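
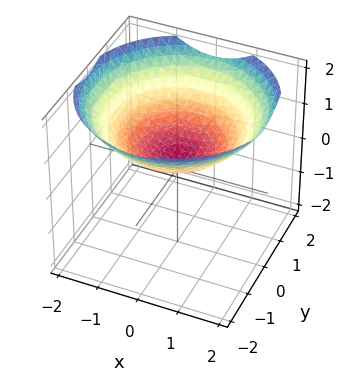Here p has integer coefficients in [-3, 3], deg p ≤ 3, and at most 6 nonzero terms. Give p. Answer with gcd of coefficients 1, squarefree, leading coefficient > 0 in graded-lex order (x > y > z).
x^2 + y^2 - 3*z + 1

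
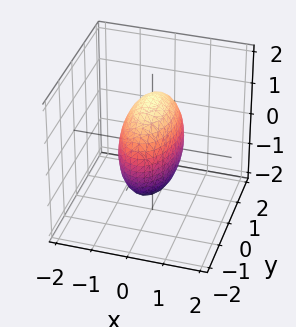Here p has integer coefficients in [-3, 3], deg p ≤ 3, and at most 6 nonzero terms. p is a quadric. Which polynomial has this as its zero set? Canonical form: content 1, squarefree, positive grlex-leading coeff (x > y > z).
3*x^2 + y^2 + z^2 - 2

First, the degree is 2 — bounded and convex; a quadric.
Next, symmetries: the y ↦ −y reflection is a symmetry, so y appears only in even powers; mirror symmetry x ↦ −x ⇒ only even powers of x; it's symmetric under z → −z, forcing even powers of z.
Finally, matching integer coefficients to the picture gives p.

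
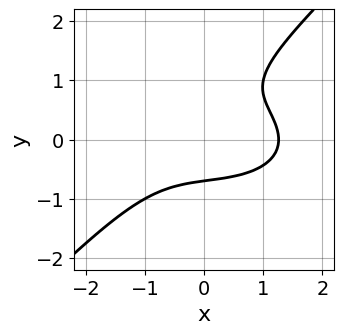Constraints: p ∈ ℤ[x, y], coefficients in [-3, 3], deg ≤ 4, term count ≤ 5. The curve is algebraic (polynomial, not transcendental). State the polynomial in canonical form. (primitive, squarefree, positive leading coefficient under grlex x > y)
1. Degree: a generic line meets the curve in up to 3 points, so deg p = 3.
2. The integer polynomial consistent with all of this is the stated p.

x^3 + 2*x*y^2 - 3*y^3 + 2*y^2 - 2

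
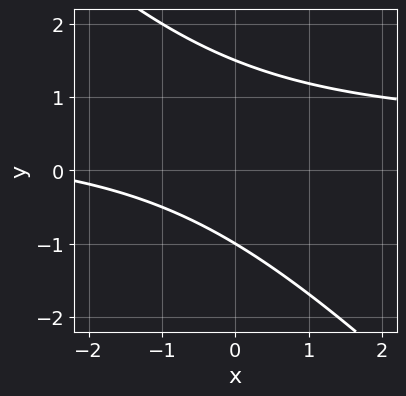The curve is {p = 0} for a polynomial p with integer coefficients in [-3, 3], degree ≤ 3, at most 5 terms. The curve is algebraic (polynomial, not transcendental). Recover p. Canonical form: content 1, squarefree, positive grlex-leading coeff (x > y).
First, the degree is 2 — a generic line meets the curve in up to 2 points.
Next, against the integer gridlines: it meets the y-axis at y = -1 (among the integer gridlines); the curve avoids every integer x-axis point in the box.
Finally, the integer polynomial consistent with all of this is the stated p.

2*x*y + 2*y^2 - x - y - 3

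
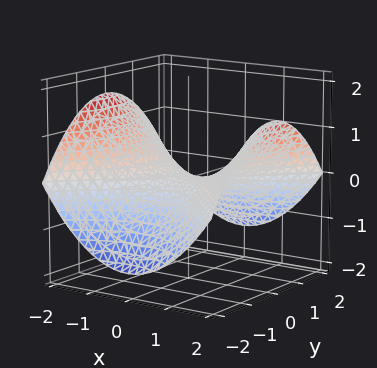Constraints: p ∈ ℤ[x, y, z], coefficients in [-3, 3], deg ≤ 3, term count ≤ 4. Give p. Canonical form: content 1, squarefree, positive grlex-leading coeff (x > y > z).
x^2 - y^2 - 3*z

First, degree: a saddle surface; a quadric, so deg p = 2.
Next, symmetries: mirror symmetry y ↦ −y ⇒ only even powers of y; the x ↦ −x reflection is a symmetry, so x appears only in even powers.
Next, from the visible intercepts: it crosses the x-axis at the gridline x = 0; one y-axis crossing is at y = 0.
Finally, fitting integer coefficients to these (and the overall shape) gives p.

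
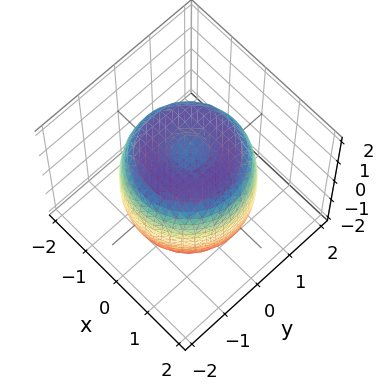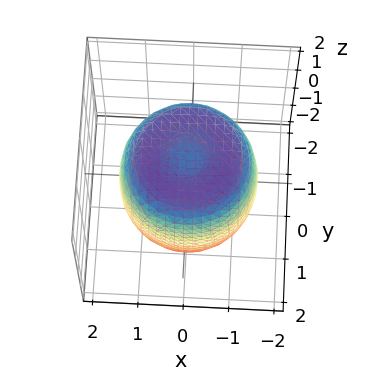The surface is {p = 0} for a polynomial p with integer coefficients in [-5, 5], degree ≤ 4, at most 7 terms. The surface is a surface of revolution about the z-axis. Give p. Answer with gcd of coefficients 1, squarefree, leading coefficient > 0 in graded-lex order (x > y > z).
2*x^4 + 4*x^2*y^2 + 2*y^4 - 3*x^2 - 3*y^2 + 2*z^2 - 3

(a) deg p = 4.
(b) By symmetry, the z-axis is an axis of rotation, so x and y enter only as x² + y².
(c) Checking where it meets the axes: a circular section at z = 1 has radius between 1 and 2.
(d) Matching integer coefficients to the picture gives p.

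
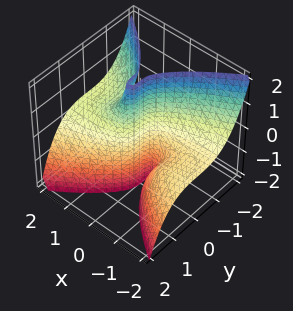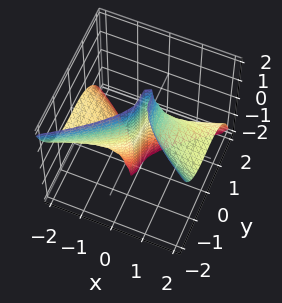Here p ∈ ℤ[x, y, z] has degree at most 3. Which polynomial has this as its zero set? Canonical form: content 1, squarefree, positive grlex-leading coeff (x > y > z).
3*x^2*z + 3*y^3 - 2*x

First, deg p = 3.
Then, from the visible intercepts: one y-axis crossing is at y = 0; one x-axis crossing is at x = 0.
Finally, putting this together gives p.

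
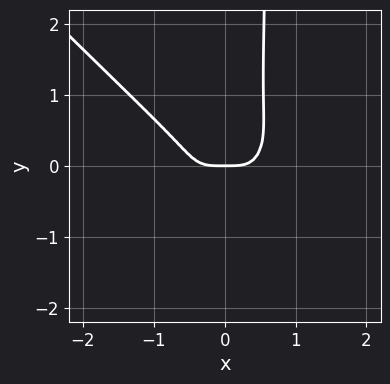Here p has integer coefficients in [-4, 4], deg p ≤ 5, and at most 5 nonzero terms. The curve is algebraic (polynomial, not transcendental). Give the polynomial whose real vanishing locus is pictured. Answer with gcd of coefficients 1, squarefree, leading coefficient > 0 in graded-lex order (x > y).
3*x^4 + 3*x*y^3 + 2*x*y^2 - 2*y^3 - y

deg p = 4.
From the visible intercepts: it crosses the y-axis at the gridline y = 0; it meets the x-axis at x = 0 (among the integer gridlines).
The integer polynomial consistent with all of this is the stated p.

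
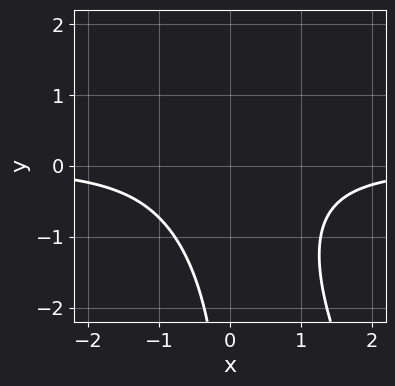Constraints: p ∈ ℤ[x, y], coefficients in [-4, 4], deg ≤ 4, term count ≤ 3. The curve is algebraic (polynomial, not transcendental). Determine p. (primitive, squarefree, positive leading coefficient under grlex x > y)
Degree: no degree-2 curve has this shape, so deg p = 3.
Checking where it meets the axes: no x-intercept at any integer in the box; it misses every integer gridline on the y-axis.
Matching integer coefficients to the picture gives p.

2*x^2*y + x*y^2 + 2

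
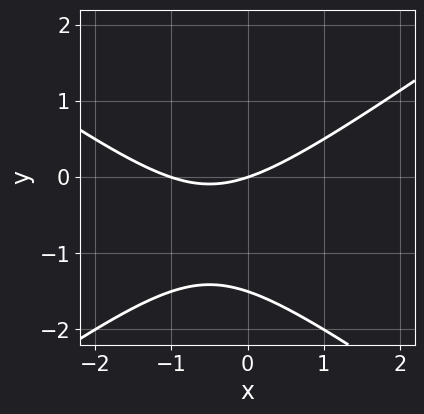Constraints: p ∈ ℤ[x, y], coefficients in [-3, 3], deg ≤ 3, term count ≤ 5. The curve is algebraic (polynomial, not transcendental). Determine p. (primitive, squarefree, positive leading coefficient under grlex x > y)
x^2 - 2*y^2 + x - 3*y

1. deg p = 2. No degree-1 curve has this shape.
2. Observable constraints: the x-axis gridline crossings are at x ∈ {-1, 0}; it crosses the y-axis at the gridline y = 0.
3. These observations pin down the coefficients.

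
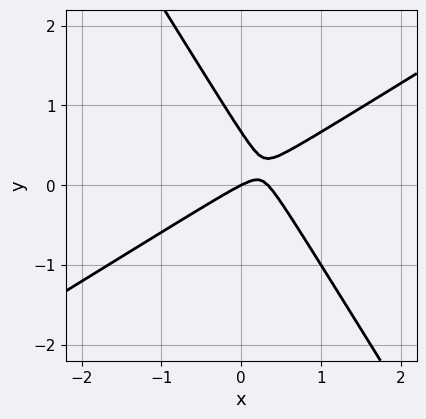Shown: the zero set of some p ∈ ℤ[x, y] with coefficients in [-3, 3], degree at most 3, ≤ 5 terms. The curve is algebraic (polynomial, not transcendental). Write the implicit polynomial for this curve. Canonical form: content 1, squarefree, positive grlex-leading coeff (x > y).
First, degree: the shape is more complex than any degree-1 curve, so deg p = 2.
Next, observable constraints: it crosses the x-axis at the gridline x = 0; one y-axis crossing is at y = 0.
Finally, these observations pin down the coefficients.

3*x^2 - 3*x*y - 3*y^2 - x + 2*y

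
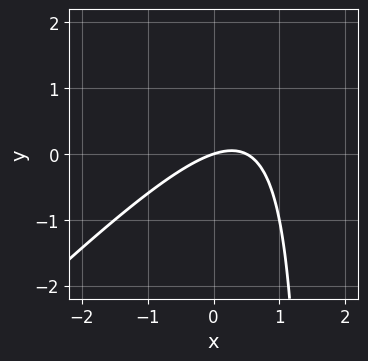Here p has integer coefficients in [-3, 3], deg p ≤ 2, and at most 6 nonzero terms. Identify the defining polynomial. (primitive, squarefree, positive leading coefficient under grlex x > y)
(a) Degree: the shape is more complex than any degree-1 curve, so deg p = 2.
(b) Observable constraints: it meets the y-axis at y = 0 (among the integer gridlines); it meets the x-axis at x = 0 (among the integer gridlines).
(c) Together with the visible shape, these determine p as stated.

2*x^2 - 2*x*y - x + 3*y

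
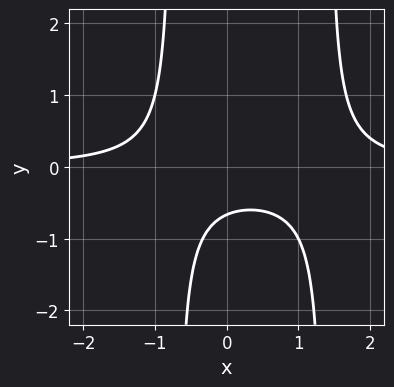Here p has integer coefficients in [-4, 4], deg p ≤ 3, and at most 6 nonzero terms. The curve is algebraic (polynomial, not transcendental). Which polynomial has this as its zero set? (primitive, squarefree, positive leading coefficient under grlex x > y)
3*x^2*y - 2*x*y - 3*y - 2

1. Degree: a generic line meets the curve in up to 3 points, so deg p = 3.
2. Checking where it meets the axes: the curve avoids every integer x-axis point in the box.
3. Fitting integer coefficients to these (and the overall shape) gives p.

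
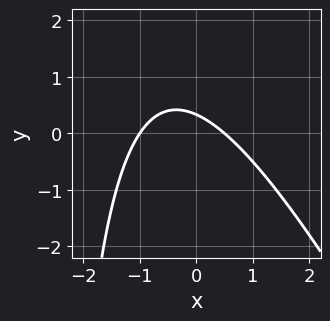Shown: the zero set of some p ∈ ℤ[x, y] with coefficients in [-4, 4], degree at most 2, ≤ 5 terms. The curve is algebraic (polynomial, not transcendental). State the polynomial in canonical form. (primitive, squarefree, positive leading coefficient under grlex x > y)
2*x^2 + x*y + x + 3*y - 1

deg p = 2. A generic line meets the curve in up to 2 points.
Checking where it meets the axes: one x-axis crossing is at x = -1.
Assembling these constraints gives the stated polynomial.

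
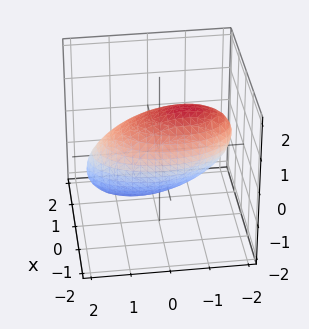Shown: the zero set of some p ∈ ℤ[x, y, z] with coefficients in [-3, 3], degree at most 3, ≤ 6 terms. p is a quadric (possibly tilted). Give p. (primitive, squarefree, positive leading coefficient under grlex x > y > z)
First, deg p = 2. The shape is more complex than any degree-1 surface.
Then, checking where it meets the axes: the x-axis gridline crossings are at x ∈ {-1, 1}.
Finally, these observations pin down the coefficients.

3*x^2 + x*z + y^2 + y*z + 2*z^2 - 3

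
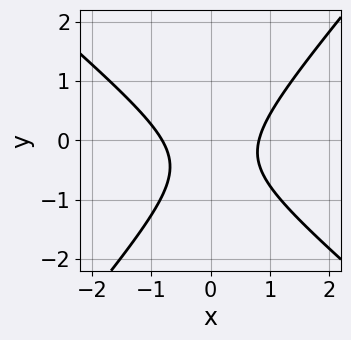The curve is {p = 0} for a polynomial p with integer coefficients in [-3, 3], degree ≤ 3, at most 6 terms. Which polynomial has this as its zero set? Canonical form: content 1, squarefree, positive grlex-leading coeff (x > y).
3*x^2 + x*y - 3*y^2 - 2*y - 2

The degree is 2 — a generic line meets the curve in up to 2 points.
Checking where it meets the axes: the curve avoids every integer y-axis point in the box.
Together with the visible shape, these determine p as stated.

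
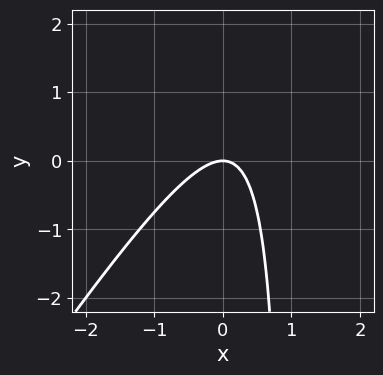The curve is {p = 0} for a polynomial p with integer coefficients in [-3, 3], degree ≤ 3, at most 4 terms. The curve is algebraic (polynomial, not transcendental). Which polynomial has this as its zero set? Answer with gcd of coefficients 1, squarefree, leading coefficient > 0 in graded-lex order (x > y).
3*x^2 - 2*x*y + 2*y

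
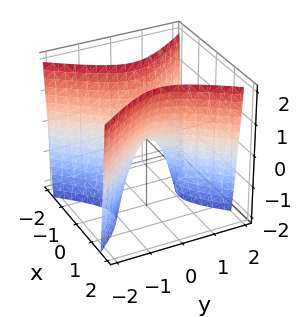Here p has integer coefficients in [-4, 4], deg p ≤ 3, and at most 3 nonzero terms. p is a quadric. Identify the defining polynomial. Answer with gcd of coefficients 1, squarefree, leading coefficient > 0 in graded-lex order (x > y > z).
3*x^2 - 2*y^2 - z

First, the degree is 2 — a saddle surface; a quadric.
Next, symmetries: it's symmetric under y → −y, forcing even powers of y; mirror symmetry x ↦ −x ⇒ only even powers of x.
Next, checking where it meets the axes: it meets the x-axis at x = 0 (among the integer gridlines); one z-axis crossing is at z = 0.
Finally, fitting integer coefficients to these (and the overall shape) gives p.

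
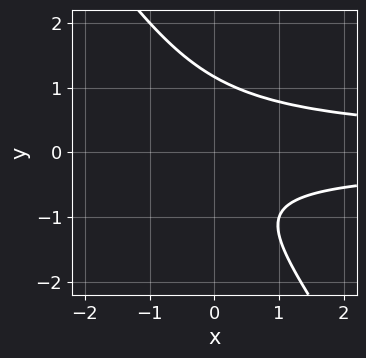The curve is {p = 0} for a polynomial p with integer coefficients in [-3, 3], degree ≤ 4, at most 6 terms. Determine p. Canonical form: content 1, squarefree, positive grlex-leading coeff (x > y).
3*x*y^2 + 2*y^3 - y - 2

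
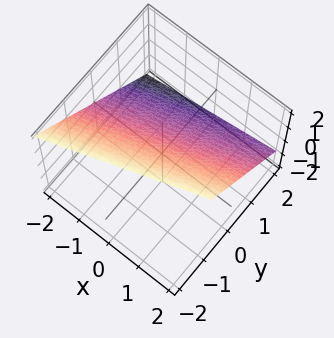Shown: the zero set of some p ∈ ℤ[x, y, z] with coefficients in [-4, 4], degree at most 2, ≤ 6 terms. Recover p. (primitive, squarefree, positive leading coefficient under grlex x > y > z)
(a) The degree is 1 — every cross-section is a straight line — this is a plane.
(b) Against the integer gridlines: one x-axis crossing is at x = -2.
(c) Solving for integer coefficients yields p as stated.

x - 3*y - 3*z + 2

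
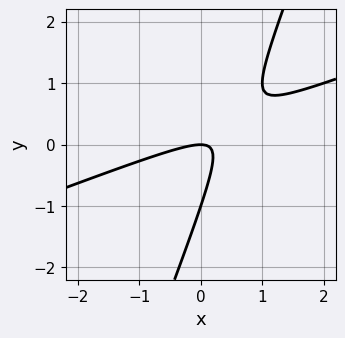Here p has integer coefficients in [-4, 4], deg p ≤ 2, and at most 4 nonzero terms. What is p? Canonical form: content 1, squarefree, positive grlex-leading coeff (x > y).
(a) deg p = 2. No degree-1 curve has this shape.
(b) Observable constraints: it meets the x-axis at x = 0 (among the integer gridlines); the y-axis gridline crossings are at y ∈ {-1, 0}.
(c) The integer polynomial consistent with all of this is the stated p.

x^2 - 3*x*y + y^2 + y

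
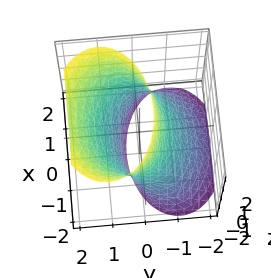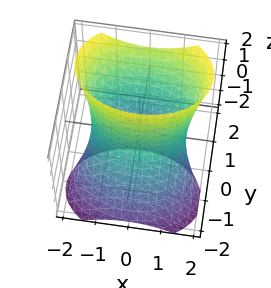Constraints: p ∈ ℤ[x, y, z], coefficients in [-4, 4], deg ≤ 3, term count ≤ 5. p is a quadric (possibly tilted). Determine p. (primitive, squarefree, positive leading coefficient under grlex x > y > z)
The degree is 2 — no degree-1 surface has this shape.
Observable constraints: the surface avoids every integer z-axis point in the box; among the integer gridlines, it crosses the y-axis at y ∈ {-1, 1}.
Fitting integer coefficients to these (and the overall shape) gives p.

x^2 + 2*y^2 - 2*y*z - 2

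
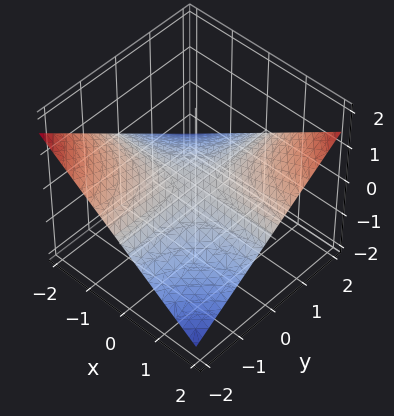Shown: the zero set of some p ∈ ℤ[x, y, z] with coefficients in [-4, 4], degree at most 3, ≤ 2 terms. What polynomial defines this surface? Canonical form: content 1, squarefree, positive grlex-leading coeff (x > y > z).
1. Degree: a saddle surface; a quadric, so deg p = 2.
2. From the visible intercepts: one z-axis crossing is at z = 0; every point of the y-axis in the box is on the surface.
3. Fitting integer coefficients to these (and the overall shape) gives p. Check: (2, 0, 0) on the x-axis lies on the surface, and p(2, 0, 0) = 0. ✓

x*y - 3*z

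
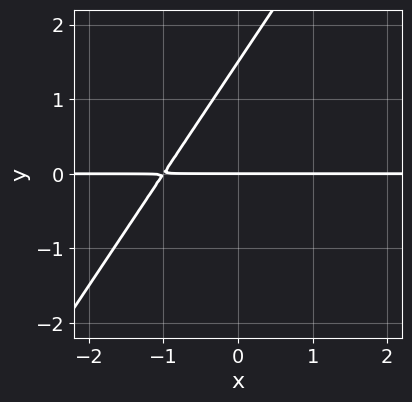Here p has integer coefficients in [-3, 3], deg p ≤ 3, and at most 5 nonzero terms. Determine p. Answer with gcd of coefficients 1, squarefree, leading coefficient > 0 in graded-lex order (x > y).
First, degree: no degree-1 curve has this shape, so deg p = 2.
Next, from the axis intercepts and sections: it crosses the y-axis at the gridline y = 0; every point of the x-axis in the box is on the curve.
Finally, matching integer coefficients to the picture gives p.

3*x*y - 2*y^2 + 3*y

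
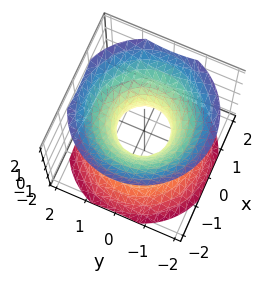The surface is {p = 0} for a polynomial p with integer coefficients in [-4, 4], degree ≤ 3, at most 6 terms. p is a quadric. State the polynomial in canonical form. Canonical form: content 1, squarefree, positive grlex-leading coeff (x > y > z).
First, deg p = 2. An hourglass — one-sheet hyperboloid; a quadric.
Next, symmetries: it's symmetric under z → −z, forcing even powers of z; every cross-section ⟂ z is a circle, so x, y appear only via x² + y².
Then, from the axis intercepts and sections: no z-intercept at any integer in the box; a circular section at z = 1 has radius between 1 and 2.
Finally, matching integer coefficients to the picture gives p.

3*x^2 + 3*y^2 - 3*z^2 - 2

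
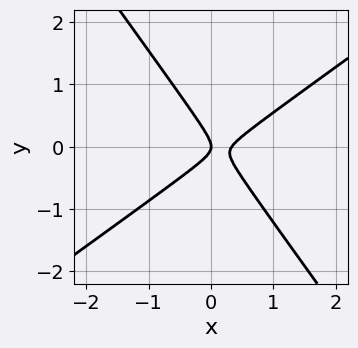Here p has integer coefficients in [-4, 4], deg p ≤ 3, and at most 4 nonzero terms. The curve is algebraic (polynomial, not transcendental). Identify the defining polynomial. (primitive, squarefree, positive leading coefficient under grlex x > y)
3*x^2 - 2*x*y - 3*y^2 - x

First, degree: no degree-1 curve has this shape, so deg p = 2.
Then, against the integer gridlines: one x-axis crossing is at x = 0; one y-axis crossing is at y = 0.
Finally, putting this together gives p.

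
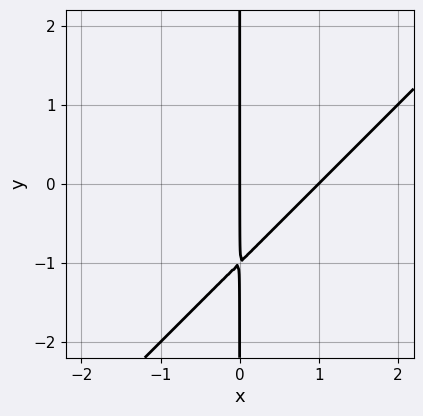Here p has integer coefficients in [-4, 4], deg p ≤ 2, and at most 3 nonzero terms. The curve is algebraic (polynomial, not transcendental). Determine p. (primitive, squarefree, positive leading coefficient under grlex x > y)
x^2 - x*y - x

First, the degree is 2 — no degree-1 curve has this shape.
Then, from the axis intercepts and sections: among the integer gridlines, it crosses the x-axis at x ∈ {0, 1}; every point of the y-axis in the box is on the curve.
Finally, the integer polynomial consistent with all of this is the stated p.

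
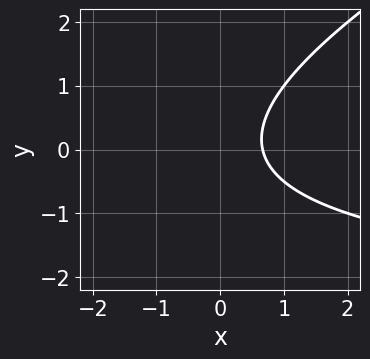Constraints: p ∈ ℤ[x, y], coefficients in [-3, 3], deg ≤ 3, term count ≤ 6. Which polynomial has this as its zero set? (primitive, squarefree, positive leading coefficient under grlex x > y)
x*y - 2*y^2 + 3*x - 2

1. deg p = 2.
2. From the visible intercepts: no y-intercept at any integer in the box.
3. Fitting integer coefficients to these (and the overall shape) gives p.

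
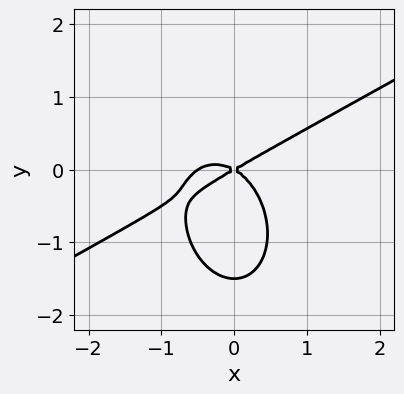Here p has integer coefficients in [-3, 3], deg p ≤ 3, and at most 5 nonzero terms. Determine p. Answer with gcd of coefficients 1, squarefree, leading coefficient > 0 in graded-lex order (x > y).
2*x^3 - 3*x^2*y - 2*y^3 + x^2 - 3*y^2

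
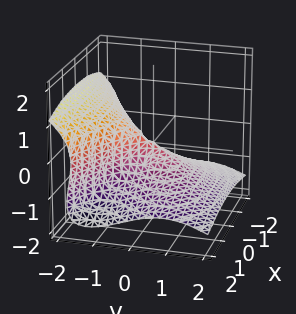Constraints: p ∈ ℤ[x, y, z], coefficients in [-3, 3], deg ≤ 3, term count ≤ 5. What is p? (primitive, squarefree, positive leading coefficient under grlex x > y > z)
2*y^3 - 3*y*z^2 + 3*z^3 + 2*x^2

1. The degree is 3 — no degree-2 surface has this shape.
2. From the visible intercepts: it meets the z-axis at z = 0 (among the integer gridlines); it meets the y-axis at y = 0 (among the integer gridlines).
3. Solving for integer coefficients yields p as stated.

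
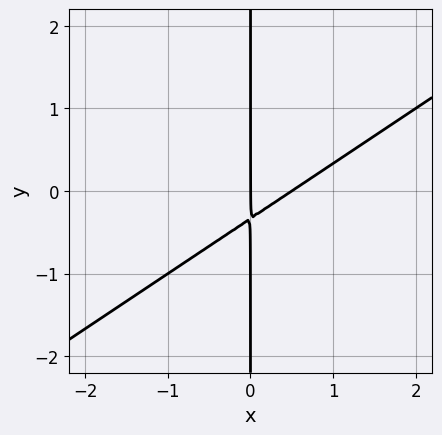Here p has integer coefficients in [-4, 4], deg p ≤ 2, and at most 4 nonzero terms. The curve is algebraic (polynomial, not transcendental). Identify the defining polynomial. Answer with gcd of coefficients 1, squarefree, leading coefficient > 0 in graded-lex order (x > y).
2*x^2 - 3*x*y - x

1. Degree: no degree-1 curve has this shape, so deg p = 2.
2. From the axis intercepts and sections: every point of the y-axis in the box is on the curve; it crosses the x-axis at the gridline x = 0.
3. These observations pin down the coefficients.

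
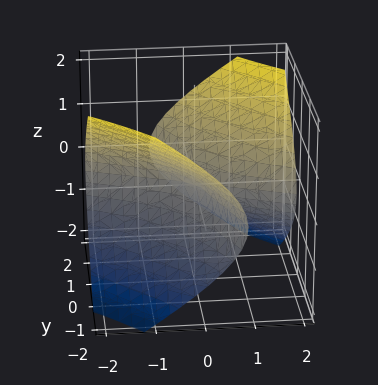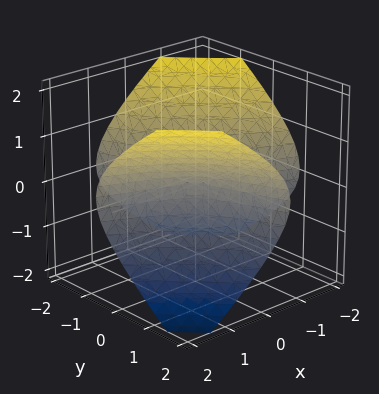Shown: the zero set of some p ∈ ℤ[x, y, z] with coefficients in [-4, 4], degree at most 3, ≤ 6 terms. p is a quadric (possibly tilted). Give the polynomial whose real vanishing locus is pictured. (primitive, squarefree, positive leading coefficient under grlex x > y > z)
x^2 + 3*x*y + y^2 - 3*z^2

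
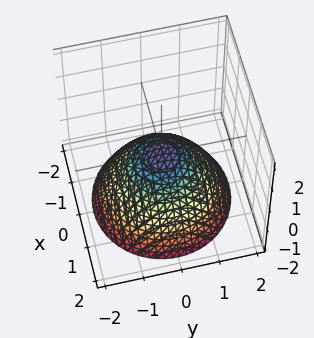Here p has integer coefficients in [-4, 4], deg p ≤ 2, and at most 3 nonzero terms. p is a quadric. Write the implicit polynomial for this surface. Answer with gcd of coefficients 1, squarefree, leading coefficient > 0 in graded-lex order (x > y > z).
1. deg p = 2.
2. By symmetry, every cross-section ⟂ z is a circle, so x, y appear only via x² + y².
3. Against the integer gridlines: one x-axis crossing is at x = 0; a circular section at z = -1 has radius between 1 and 2; it crosses the y-axis at the gridline y = 0; it meets the z-axis at z = 0 (among the integer gridlines).
4. These observations pin down the coefficients.

2*x^2 + 2*y^2 + 3*z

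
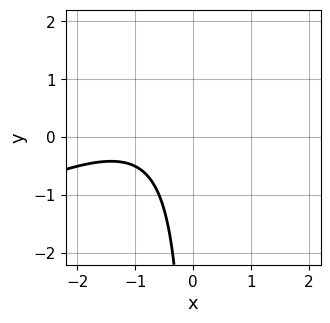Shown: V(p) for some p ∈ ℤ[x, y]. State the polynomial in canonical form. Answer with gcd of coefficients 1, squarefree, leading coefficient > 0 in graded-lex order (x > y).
First, deg p = 2. The shape is more complex than any degree-1 curve.
Then, from the visible intercepts: no y-intercept at any integer in the box; it misses every integer gridline on the x-axis.
Finally, putting this together gives p.

x^2 - 2*x*y + 2*x + 2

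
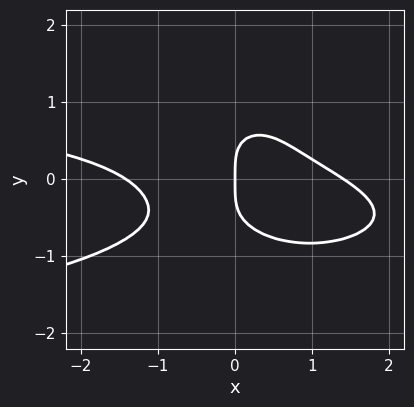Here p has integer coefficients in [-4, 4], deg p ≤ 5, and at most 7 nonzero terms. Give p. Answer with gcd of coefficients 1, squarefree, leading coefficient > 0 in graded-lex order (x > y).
First, degree: a generic line meets the curve in up to 4 points, so deg p = 4.
Then, against the integer gridlines: it meets the y-axis at y = 0 (among the integer gridlines); it crosses the x-axis at the gridline x = 0.
Finally, assembling these constraints gives the stated polynomial.

3*x^2*y^2 + 3*y^4 + x^3 + 3*x^2*y - 2*x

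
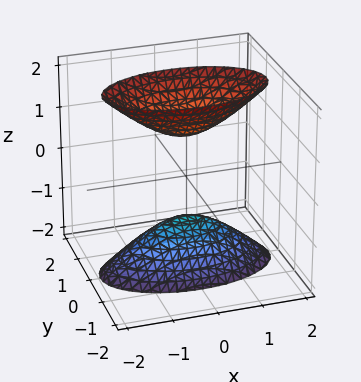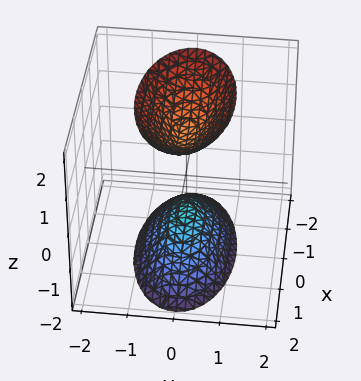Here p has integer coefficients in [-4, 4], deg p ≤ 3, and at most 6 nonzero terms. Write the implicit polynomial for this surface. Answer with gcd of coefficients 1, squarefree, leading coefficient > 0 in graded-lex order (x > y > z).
x^2 + 3*y^2 - z^2 + 1

I count 2 distinct pieces. They look like related sheets of one shape, so recover p as a whole.
The degree is 2 — two separate bowl-shaped sheets opening away from each other; a quadric.
Symmetries: the z ↦ −z reflection is a symmetry, so z appears only in even powers; it's symmetric under x → −x, forcing even powers of x; it's symmetric under y → −y, forcing even powers of y.
From the visible intercepts: it misses every integer gridline on the x-axis; the z-axis gridline crossings are at z ∈ {-1, 1}; the surface avoids every integer y-axis point in the box.
Together with the visible shape, these determine p as stated.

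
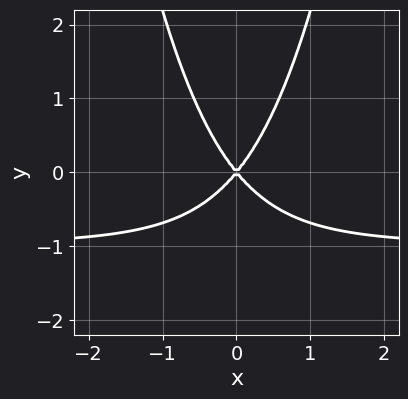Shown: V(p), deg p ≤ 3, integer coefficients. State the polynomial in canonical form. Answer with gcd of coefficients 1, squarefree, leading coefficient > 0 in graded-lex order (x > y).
First, the degree is 3 — the shape is more complex than any degree-2 curve.
Next, symmetries: mirror symmetry x ↦ −x ⇒ only even powers of x.
Then, reading off the gridlines: it meets the y-axis at y = 0 (among the integer gridlines); it crosses the x-axis at the gridline x = 0.
Finally, the integer polynomial consistent with all of this is the stated p.

3*x^2*y + 3*x^2 - 2*y^2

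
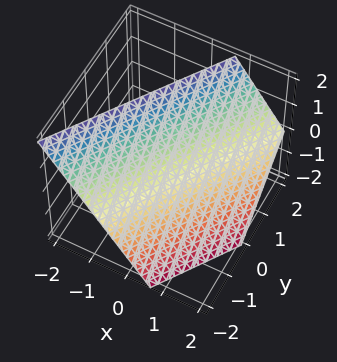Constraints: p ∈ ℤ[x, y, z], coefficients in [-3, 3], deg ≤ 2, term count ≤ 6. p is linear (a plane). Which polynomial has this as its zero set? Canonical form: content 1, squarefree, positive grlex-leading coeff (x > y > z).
3*x - 2*y + 2*z - 2

(a) Degree: the surface is flat (a plane), so deg p = 1.
(b) Reading off the gridlines: it crosses the z-axis at the gridline z = 1; it crosses the y-axis at the gridline y = -1.
(c) The integer polynomial consistent with all of this is the stated p.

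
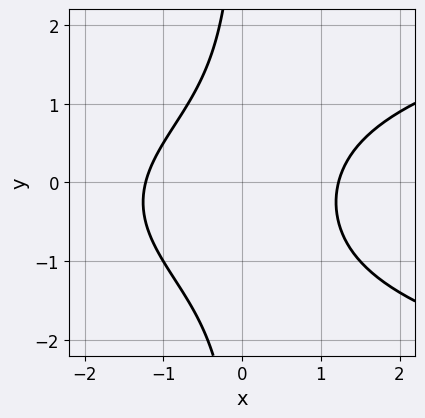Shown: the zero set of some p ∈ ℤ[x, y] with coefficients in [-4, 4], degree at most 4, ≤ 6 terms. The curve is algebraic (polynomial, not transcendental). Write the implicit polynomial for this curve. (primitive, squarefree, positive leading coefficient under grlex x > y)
Degree: a generic line meets the curve in up to 3 points, so deg p = 3.
Against the integer gridlines: the curve avoids every integer y-axis point in the box.
The integer polynomial consistent with all of this is the stated p.

2*x*y^2 - 2*x^2 + x*y + 3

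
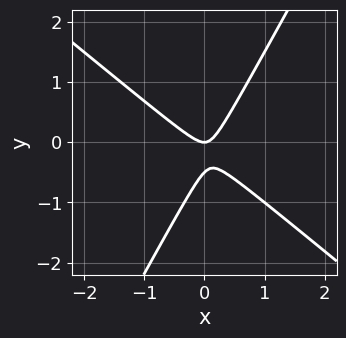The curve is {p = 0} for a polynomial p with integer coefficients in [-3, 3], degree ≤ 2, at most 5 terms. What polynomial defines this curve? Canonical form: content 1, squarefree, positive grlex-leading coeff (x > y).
deg p = 2. The shape is more complex than any degree-1 curve.
Reading off the gridlines: it crosses the y-axis at the gridline y = 0; one x-axis crossing is at x = 0.
The integer polynomial consistent with all of this is the stated p.

3*x^2 + 2*x*y - 2*y^2 - y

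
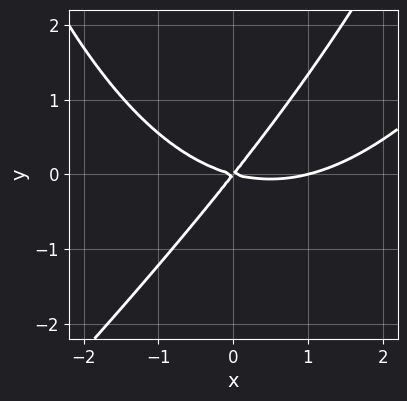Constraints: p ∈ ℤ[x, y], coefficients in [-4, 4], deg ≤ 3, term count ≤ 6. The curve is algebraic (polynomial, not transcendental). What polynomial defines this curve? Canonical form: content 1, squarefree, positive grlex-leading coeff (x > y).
(a) Degree: a generic line meets the curve in up to 3 points, so deg p = 3.
(b) From the axis intercepts and sections: the x-axis gridline crossings are at x ∈ {0, 1}; it meets the y-axis at y = 0 (among the integer gridlines).
(c) Matching integer coefficients to the picture gives p.

x^3 - x^2*y - x^2 - 3*x*y + 3*y^2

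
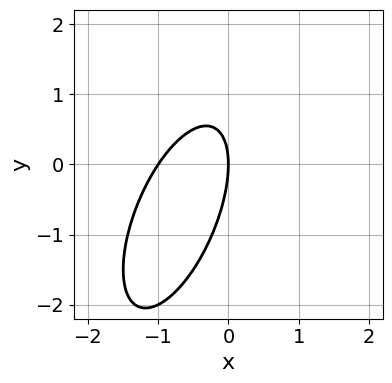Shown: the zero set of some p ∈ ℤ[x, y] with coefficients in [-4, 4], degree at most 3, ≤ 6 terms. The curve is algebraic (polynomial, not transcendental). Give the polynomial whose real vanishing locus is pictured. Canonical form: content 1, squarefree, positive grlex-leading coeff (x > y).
3*x^2 - 2*x*y + y^2 + 3*x

First, deg p = 2. A generic line meets the curve in up to 2 points.
Then, reading off the gridlines: among the integer gridlines, it crosses the x-axis at x ∈ {-1, 0}; one y-axis crossing is at y = 0.
Finally, putting this together gives p.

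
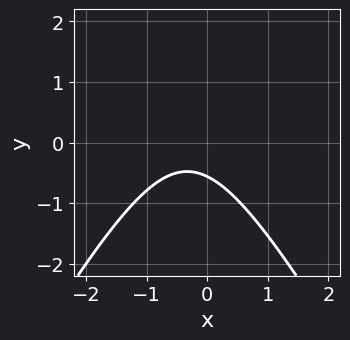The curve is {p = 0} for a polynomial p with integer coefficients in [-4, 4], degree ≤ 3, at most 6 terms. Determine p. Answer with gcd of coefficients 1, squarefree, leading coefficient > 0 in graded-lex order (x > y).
3*x^2 - y^2 + 2*x + 3*y + 2

1. The degree is 2 — the shape is more complex than any degree-1 curve.
2. Against the integer gridlines: the curve avoids every integer x-axis point in the box.
3. Fitting integer coefficients to these (and the overall shape) gives p.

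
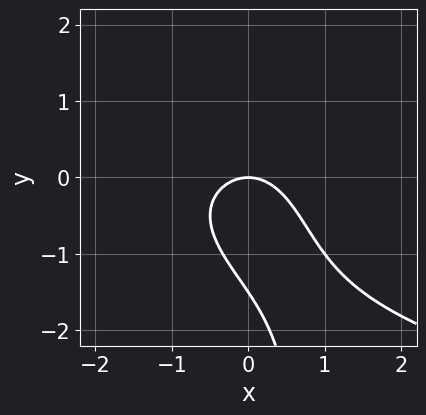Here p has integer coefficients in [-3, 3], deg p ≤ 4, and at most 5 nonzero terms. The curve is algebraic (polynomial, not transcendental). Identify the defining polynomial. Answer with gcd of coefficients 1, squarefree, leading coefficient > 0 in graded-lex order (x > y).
2*x*y^2 - 3*x^2 - 2*y^2 - 3*y

The degree is 3 — a generic line meets the curve in up to 3 points.
From the visible intercepts: one y-axis crossing is at y = 0; it crosses the x-axis at the gridline x = 0.
These observations pin down the coefficients.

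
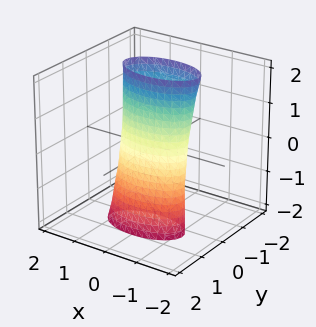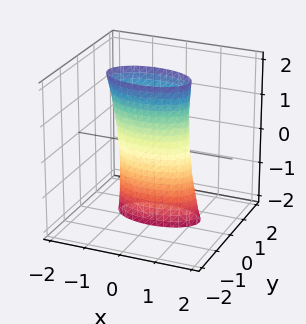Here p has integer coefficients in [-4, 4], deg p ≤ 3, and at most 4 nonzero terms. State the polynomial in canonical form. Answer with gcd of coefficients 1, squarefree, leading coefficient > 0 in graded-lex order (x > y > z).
First, degree: no degree-1 surface has this shape, so deg p = 2.
Then, checking where it meets the axes: no z-intercept at any integer in the box; the x-axis gridline crossings are at x ∈ {-1, 1}.
Finally, fitting integer coefficients to these (and the overall shape) gives p.

x^2 + 3*y^2 + y*z - 1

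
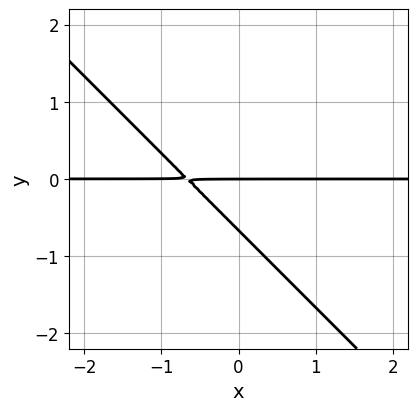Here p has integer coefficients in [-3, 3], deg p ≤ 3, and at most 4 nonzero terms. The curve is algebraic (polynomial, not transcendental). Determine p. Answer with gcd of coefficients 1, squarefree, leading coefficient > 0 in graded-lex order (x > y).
3*x*y + 3*y^2 + 2*y

(a) deg p = 2. The shape is more complex than any degree-1 curve.
(b) Against the integer gridlines: the visible x-axis segment lies entirely on the curve; one y-axis crossing is at y = 0.
(c) The integer polynomial consistent with all of this is the stated p.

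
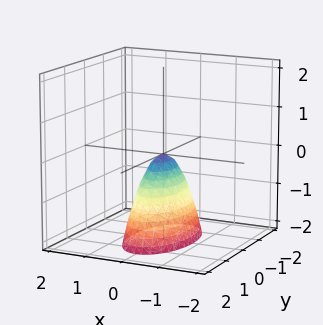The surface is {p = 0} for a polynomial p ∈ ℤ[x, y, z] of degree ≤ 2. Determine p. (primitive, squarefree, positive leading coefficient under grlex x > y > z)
First, the degree is 2 — a single bowl opening along one axis; a quadric.
Next, symmetries: mirror symmetry x ↦ −x ⇒ only even powers of x; it's symmetric under y → −y, forcing even powers of y.
Then, from the visible intercepts: it meets the y-axis at y = 0 (among the integer gridlines); one x-axis crossing is at x = 0.
Finally, putting this together gives p.

3*x^2 + y^2 + z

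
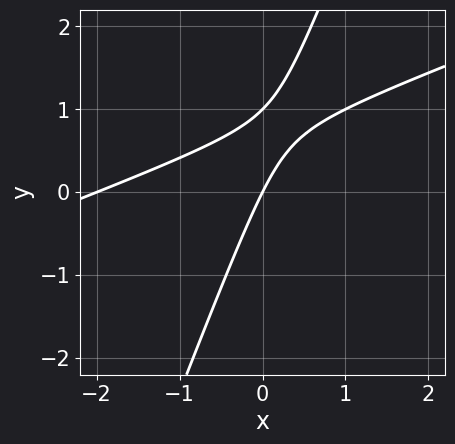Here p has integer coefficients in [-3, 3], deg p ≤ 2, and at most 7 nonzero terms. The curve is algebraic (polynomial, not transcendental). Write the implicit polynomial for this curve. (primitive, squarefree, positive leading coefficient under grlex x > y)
1. The degree is 2 — a generic line meets the curve in up to 2 points.
2. Against the integer gridlines: the x-axis gridline crossings are at x ∈ {-2, 0}; the y-axis gridline crossings are at y ∈ {0, 1}.
3. Putting this together gives p.

x^2 - 3*x*y + y^2 + 2*x - y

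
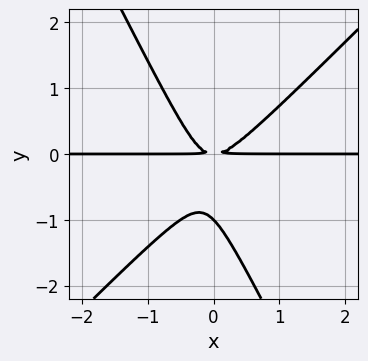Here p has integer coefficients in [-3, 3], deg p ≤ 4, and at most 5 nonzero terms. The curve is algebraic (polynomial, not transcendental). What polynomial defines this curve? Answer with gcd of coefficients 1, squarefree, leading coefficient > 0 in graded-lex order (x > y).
Degree: a generic line meets the curve in up to 3 points, so deg p = 3.
Checking where it meets the axes: one y-axis crossing is at y = -1; every point of the x-axis in the box is on the curve.
These observations pin down the coefficients.

2*x^2*y - x*y^2 - y^3 - y^2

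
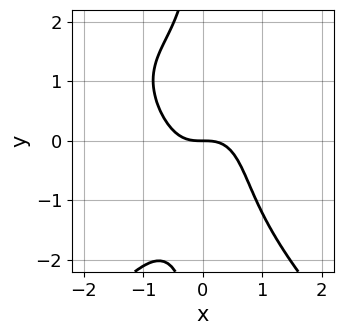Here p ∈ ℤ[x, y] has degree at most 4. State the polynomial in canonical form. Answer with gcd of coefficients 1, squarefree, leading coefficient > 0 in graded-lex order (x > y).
First, degree: a generic line meets the curve in up to 4 points, so deg p = 4.
Then, against the integer gridlines: it meets the x-axis at x = 0 (among the integer gridlines); it meets the y-axis at y = 0 (among the integer gridlines).
Finally, putting this together gives p.

x^3*y - x*y^3 - 3*x^3 - 2*y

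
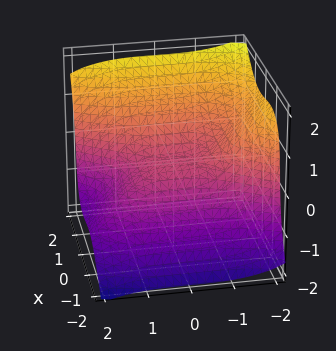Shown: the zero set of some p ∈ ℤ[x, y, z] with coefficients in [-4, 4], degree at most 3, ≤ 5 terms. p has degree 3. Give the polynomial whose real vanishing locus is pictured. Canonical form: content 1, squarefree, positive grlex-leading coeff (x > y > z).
3*x^3 - x*z^2 - y^3 - 2*z^3 - 3*z

The degree is 3 — no degree-2 surface has this shape.
From the visible intercepts: one y-axis crossing is at y = 0; one z-axis crossing is at z = 0.
Putting this together gives p.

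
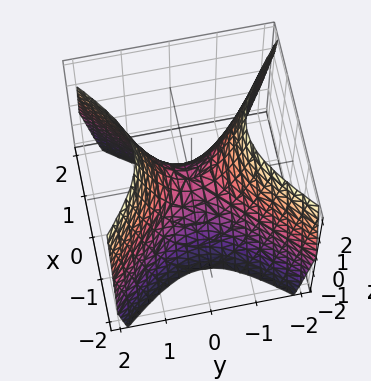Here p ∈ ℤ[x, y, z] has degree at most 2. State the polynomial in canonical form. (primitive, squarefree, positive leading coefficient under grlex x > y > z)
3*x^2 - 3*y^2 + 2*z

(a) The degree is 2 — a saddle surface; a quadric.
(b) Symmetries: the y ↦ −y reflection is a symmetry, so y appears only in even powers; the x ↦ −x reflection is a symmetry, so x appears only in even powers.
(c) Reading off the gridlines: it crosses the x-axis at the gridline x = 0; it meets the y-axis at y = 0 (among the integer gridlines).
(d) Assembling these constraints gives the stated polynomial.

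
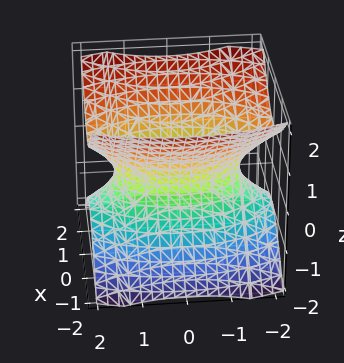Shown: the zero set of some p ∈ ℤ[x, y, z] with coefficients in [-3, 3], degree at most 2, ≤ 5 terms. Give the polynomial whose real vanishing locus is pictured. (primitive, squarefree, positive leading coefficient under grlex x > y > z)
3*x^2 + y^2 - 3*z^2 - 2

First, degree: one connected sheet with a waist; a quadric, so deg p = 2.
Next, symmetries: mirror symmetry y ↦ −y ⇒ only even powers of y; mirror symmetry z ↦ −z ⇒ only even powers of z; the x ↦ −x reflection is a symmetry, so x appears only in even powers.
Next, from the visible intercepts: no z-intercept at any integer in the box.
Finally, matching integer coefficients to the picture gives p.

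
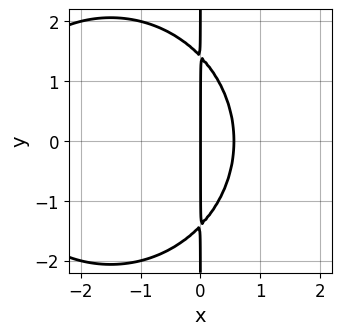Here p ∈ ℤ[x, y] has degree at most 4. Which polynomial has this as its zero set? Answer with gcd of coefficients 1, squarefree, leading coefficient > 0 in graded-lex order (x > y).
Degree: a generic line meets the curve in up to 3 points, so deg p = 3.
Symmetries: it's symmetric under y → −y, forcing even powers of y.
Against the integer gridlines: it crosses the x-axis at the gridline x = 0; every point of the y-axis in the box is on the curve.
Assembling these constraints gives the stated polynomial.

x^3 + x*y^2 + 3*x^2 - 2*x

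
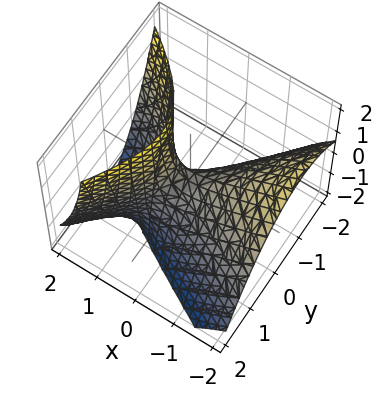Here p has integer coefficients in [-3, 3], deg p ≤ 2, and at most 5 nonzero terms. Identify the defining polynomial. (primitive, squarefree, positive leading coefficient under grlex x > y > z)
2*x^2 + 2*x*y + 3*x*z - 3*y^2 - 2*z

Degree: a generic line meets the surface in up to 2 points, so deg p = 2.
From the axis intercepts and sections: it crosses the z-axis at the gridline z = 0; one y-axis crossing is at y = 0.
Matching integer coefficients to the picture gives p.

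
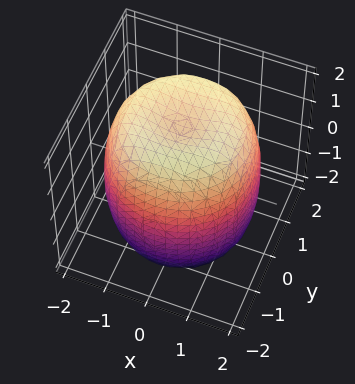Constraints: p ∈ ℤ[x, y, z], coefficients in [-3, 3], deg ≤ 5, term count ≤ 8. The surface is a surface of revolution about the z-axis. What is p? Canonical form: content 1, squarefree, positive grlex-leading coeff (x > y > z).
First, the degree is 4 — a generic line meets the surface in up to 4 points.
Next, symmetry: every cross-section ⟂ z is a circle, so x, y appear only via x² + y².
Then, from the visible intercepts: a circular section at z = 1 has radius between 1 and 2.
Finally, matching integer coefficients to the picture gives p.

x^4 + 2*x^2*y^2 + y^4 - 2*x^2 - 2*y^2 + z^2 - 3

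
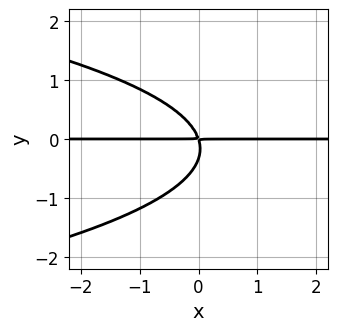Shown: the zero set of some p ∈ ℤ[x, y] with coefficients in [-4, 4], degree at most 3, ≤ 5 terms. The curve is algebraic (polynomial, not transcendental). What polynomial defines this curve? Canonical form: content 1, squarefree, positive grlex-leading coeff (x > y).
The degree is 3 — no degree-2 curve has this shape.
Checking where it meets the axes: every point of the x-axis in the box is on the curve.
These observations pin down the coefficients.

3*y^3 + 3*x*y + y^2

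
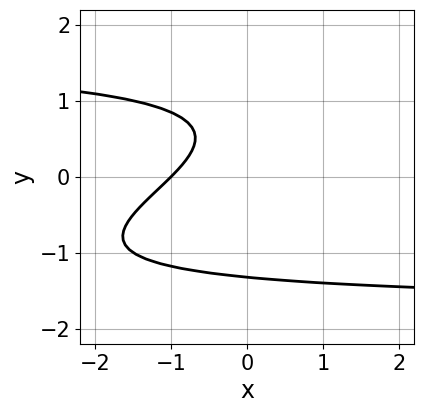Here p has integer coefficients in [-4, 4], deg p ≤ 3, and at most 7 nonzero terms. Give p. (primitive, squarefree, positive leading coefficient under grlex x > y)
x*y^2 - 3*y^3 - 3*x + 3*y - 3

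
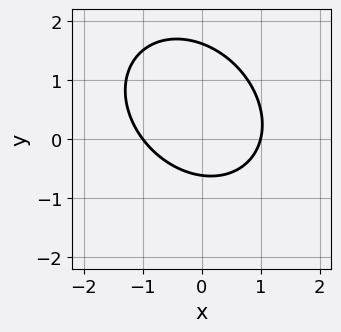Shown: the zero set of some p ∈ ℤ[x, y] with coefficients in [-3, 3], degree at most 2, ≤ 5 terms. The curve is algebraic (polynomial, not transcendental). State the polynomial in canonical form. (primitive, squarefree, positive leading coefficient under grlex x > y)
2*x^2 + x*y + 2*y^2 - 2*y - 2

(a) The degree is 2 — no degree-1 curve has this shape.
(b) Against the integer gridlines: the x-axis gridline crossings are at x ∈ {-1, 1}.
(c) Fitting integer coefficients to these (and the overall shape) gives p.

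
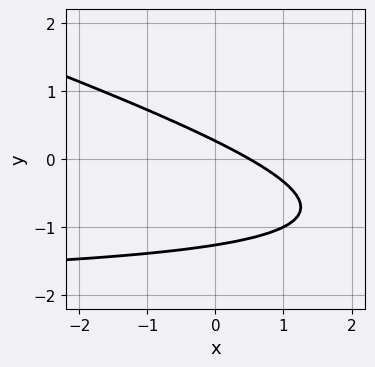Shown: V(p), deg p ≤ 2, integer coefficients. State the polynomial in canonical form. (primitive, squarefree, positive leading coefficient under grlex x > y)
x*y + 3*y^2 + 2*x + 3*y - 1

1. The degree is 2 — a generic line meets the curve in up to 2 points.
2. Putting this together gives p.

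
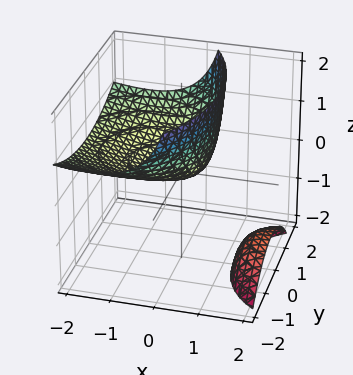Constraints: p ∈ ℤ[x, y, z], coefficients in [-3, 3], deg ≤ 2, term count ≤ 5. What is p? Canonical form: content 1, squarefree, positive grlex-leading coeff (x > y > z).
First, there are 2 components. Treating them together as one polynomial.
Then, the degree is 2 — the shape is more complex than any degree-1 surface.
Next, from the axis intercepts and sections: one z-axis crossing is at z = 0; it meets the y-axis at y = 0 (among the integer gridlines).
Finally, fitting integer coefficients to these (and the overall shape) gives p.

x^2 + 3*x*z + y^2 - 3*z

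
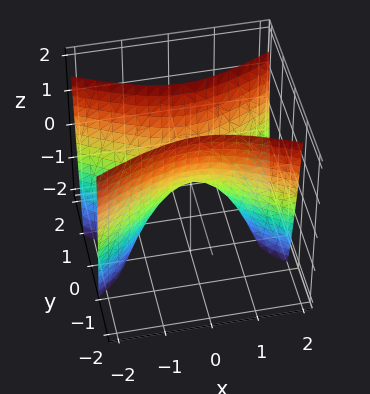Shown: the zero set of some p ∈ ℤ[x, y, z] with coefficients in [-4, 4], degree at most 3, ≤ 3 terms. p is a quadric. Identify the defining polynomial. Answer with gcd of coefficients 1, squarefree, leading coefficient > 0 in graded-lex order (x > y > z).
(a) Degree: a hyperbolic paraboloid; a quadric, so deg p = 2.
(b) Symmetries: mirror symmetry x ↦ −x ⇒ only even powers of x; the y ↦ −y reflection is a symmetry, so y appears only in even powers.
(c) Observable constraints: one x-axis crossing is at x = 0; it crosses the z-axis at the gridline z = 0; one y-axis crossing is at y = 0.
(d) These observations pin down the coefficients.

x^2 - 3*y^2 + z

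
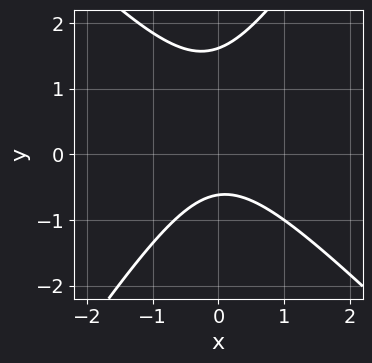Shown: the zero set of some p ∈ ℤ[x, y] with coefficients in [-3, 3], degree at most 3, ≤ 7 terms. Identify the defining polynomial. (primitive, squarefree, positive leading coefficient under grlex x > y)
3*x^2 + x*y - 2*y^2 + 2*y + 2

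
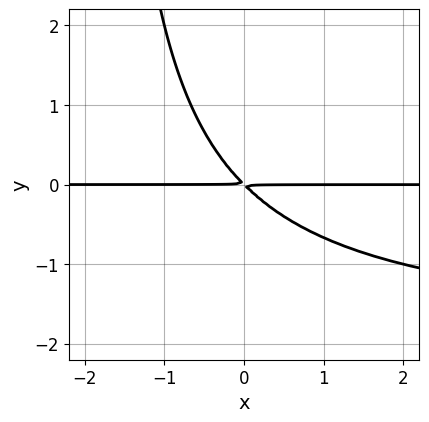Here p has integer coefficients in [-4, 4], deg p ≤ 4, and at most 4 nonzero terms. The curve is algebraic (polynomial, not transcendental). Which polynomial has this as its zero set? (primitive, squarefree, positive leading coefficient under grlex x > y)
x*y^2 + 2*x*y + 2*y^2

1. The degree is 3 — the shape is more complex than any degree-2 curve.
2. Against the integer gridlines: the visible x-axis segment lies entirely on the curve.
3. The integer polynomial consistent with all of this is the stated p.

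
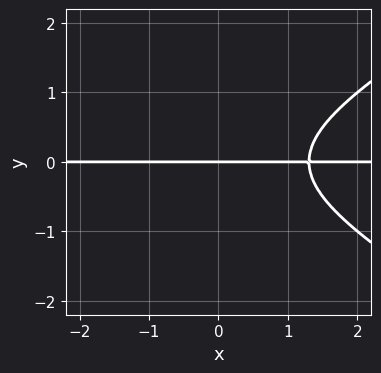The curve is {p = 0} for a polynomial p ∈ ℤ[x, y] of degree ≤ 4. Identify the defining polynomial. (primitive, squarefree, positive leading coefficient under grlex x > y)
(a) The degree is 3 — no degree-2 curve has this shape.
(b) Checking where it meets the axes: it crosses the y-axis at the gridline y = 0; the visible x-axis segment lies entirely on the curve.
(c) Assembling these constraints gives the stated polynomial.

x^2*y - 3*y^3 + x*y - 3*y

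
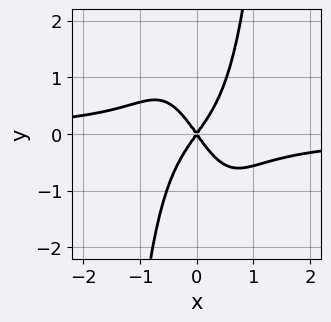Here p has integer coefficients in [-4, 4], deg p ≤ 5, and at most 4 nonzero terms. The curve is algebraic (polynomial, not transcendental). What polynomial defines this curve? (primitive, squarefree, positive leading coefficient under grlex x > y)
The degree is 4 — the shape is more complex than any degree-3 curve.
Reading off the gridlines: one x-axis crossing is at x = 0; one y-axis crossing is at y = 0.
Fitting integer coefficients to these (and the overall shape) gives p.

3*x^3*y + 2*x^2 - y^2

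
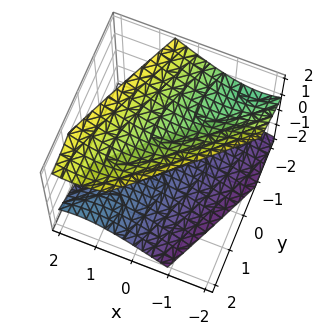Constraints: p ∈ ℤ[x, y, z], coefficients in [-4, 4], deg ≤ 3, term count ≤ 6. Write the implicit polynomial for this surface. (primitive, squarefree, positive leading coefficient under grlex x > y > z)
1. There are 2 components.
2. deg p = 2.
3. Observable constraints: no x-intercept at any integer in the box; the surface avoids every integer y-axis point in the box.
4. Fitting integer coefficients to these (and the overall shape) gives p.

2*x^2 - 3*x*y + y^2 + y*z - 2*z^2 + 3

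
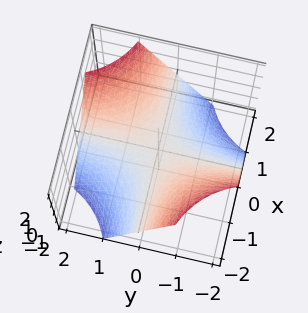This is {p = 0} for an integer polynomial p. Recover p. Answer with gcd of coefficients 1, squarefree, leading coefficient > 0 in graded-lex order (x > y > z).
x*y - z

1. The degree is 2 — a hyperbolic paraboloid; a quadric.
2. Reading off the gridlines: every point of the y-axis in the box is on the surface; one z-axis crossing is at z = 0; every point of the x-axis in the box is on the surface.
3. Matching integer coefficients to the picture gives p.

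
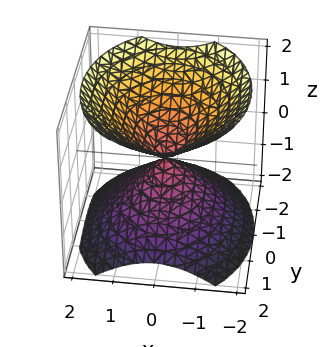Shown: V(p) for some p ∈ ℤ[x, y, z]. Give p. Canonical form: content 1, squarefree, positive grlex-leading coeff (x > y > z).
(a) There are 2 components. Treating them together as one polynomial.
(b) The degree is 2 — a double cone through the origin; a quadric.
(c) Symmetries: it's symmetric under x → −x, forcing even powers of x; it's symmetric under y → −y, forcing even powers of y; mirror symmetry z ↦ −z ⇒ only even powers of z.
(d) Against the integer gridlines: one x-axis crossing is at x = 0; it meets the z-axis at z = 0 (among the integer gridlines).
(e) Assembling these constraints gives the stated polynomial.

3*x^2 + 2*y^2 - 3*z^2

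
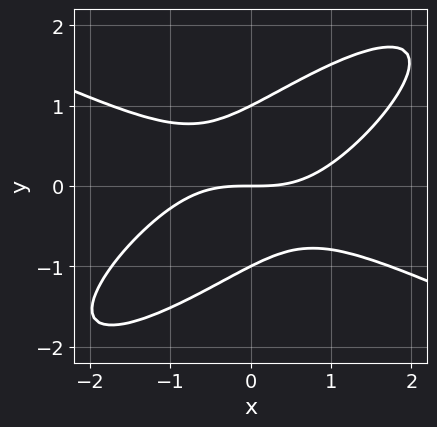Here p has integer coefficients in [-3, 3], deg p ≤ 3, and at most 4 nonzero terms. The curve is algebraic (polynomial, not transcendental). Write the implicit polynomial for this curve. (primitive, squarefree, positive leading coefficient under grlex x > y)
x^3 - 3*x*y^2 + 3*y^3 - 3*y

(a) deg p = 3.
(b) Against the integer gridlines: among the integer gridlines, it crosses the y-axis at y ∈ {-1, 0, 1}; it crosses the x-axis at the gridline x = 0.
(c) The integer polynomial consistent with all of this is the stated p.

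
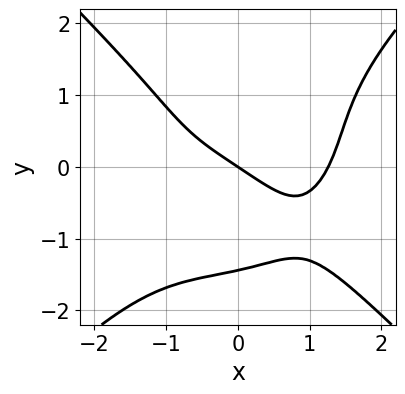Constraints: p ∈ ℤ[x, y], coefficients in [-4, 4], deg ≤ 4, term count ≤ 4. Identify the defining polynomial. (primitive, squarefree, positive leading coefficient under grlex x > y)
First, the degree is 4 — the shape is more complex than any degree-3 curve.
Then, against the integer gridlines: one y-axis crossing is at y = 0; it meets the x-axis at x = 0 (among the integer gridlines).
Finally, assembling these constraints gives the stated polynomial.

x^4 - y^4 - 2*x - 3*y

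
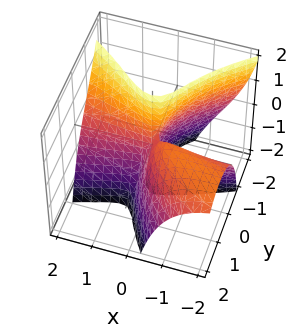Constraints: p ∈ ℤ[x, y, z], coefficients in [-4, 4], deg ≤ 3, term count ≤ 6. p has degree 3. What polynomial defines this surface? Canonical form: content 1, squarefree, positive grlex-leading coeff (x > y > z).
x^2*z - x*y*z + y^3 + 3*x*y + y*z

First, degree: no degree-2 surface has this shape, so deg p = 3.
Next, from the visible intercepts: every point of the z-axis in the box is on the surface; it crosses the y-axis at the gridline y = 0; every point of the x-axis in the box is on the surface.
Finally, the integer polynomial consistent with all of this is the stated p.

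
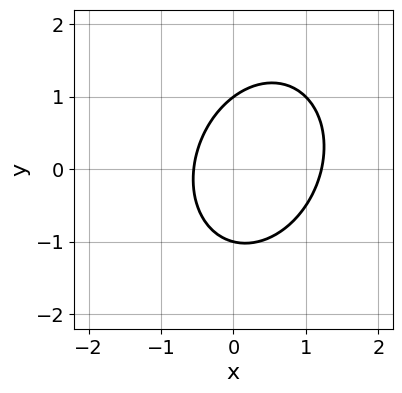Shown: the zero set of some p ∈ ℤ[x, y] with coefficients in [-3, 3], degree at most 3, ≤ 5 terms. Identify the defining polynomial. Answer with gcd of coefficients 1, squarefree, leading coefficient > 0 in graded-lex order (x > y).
1. deg p = 2. A generic line meets the curve in up to 2 points.
2. Reading off the gridlines: among the integer gridlines, it crosses the y-axis at y ∈ {-1, 1}.
3. Together with the visible shape, these determine p as stated.

3*x^2 - x*y + 2*y^2 - 2*x - 2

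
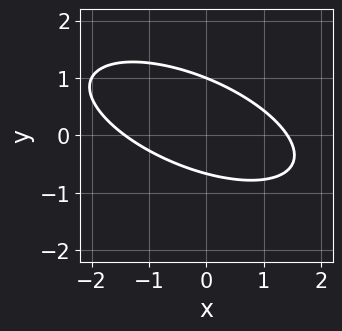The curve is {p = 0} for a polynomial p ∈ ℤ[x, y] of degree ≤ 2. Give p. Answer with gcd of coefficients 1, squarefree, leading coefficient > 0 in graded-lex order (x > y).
First, the degree is 2 — a generic line meets the curve in up to 2 points.
Next, from the axis intercepts and sections: it crosses the y-axis at the gridline y = 1.
Finally, putting this together gives p.

x^2 + 2*x*y + 3*y^2 - y - 2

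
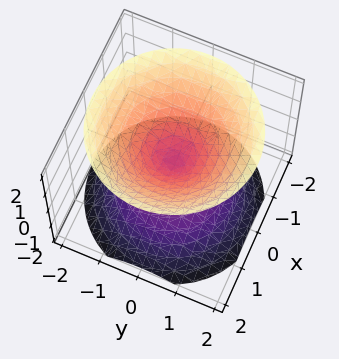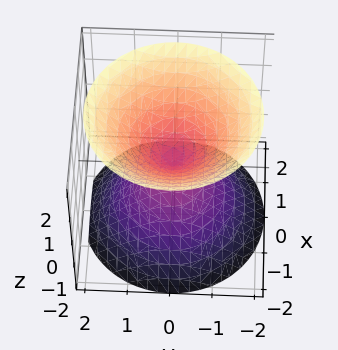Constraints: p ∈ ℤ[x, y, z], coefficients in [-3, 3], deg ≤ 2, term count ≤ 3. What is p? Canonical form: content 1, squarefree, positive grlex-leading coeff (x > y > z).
(a) I count 2 distinct pieces.
(b) Degree: two nappes meeting at a single point; a quadric, so deg p = 2.
(c) Symmetries: it's symmetric under z → −z, forcing even powers of z; rotational symmetry about the z-axis ⇒ p depends on x, y only through x² + y².
(d) From the axis intercepts and sections: a circular section at z = 1 has radius exactly 1; one x-axis crossing is at x = 0; it meets the z-axis at z = 0 (among the integer gridlines); it meets the y-axis at y = 0 (among the integer gridlines).
(e) Assembling these constraints gives the stated polynomial.

x^2 + y^2 - z^2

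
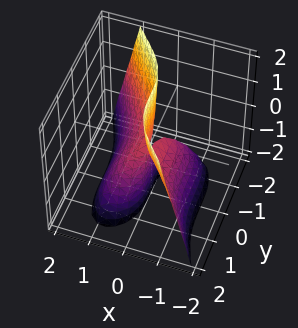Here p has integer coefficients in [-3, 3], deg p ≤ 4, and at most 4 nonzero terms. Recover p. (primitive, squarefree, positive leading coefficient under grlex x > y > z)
deg p = 3.
Checking where it meets the axes: it meets the x-axis at x = 0 (among the integer gridlines); it crosses the y-axis at the gridline y = 0; every point of the z-axis in the box is on the surface.
Putting this together gives p.

3*x^3 + y^3 + 3*x*z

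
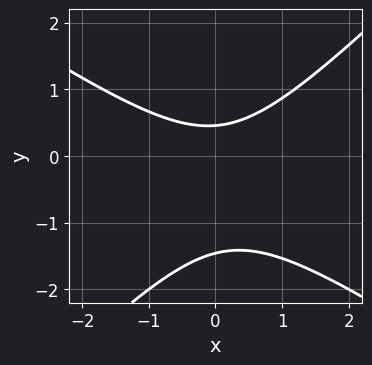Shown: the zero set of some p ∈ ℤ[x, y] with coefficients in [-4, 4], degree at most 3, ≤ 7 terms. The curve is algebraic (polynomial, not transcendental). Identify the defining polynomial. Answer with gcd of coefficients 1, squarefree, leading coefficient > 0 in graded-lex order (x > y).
1. The degree is 2 — the shape is more complex than any degree-1 curve.
2. From the axis intercepts and sections: no x-intercept at any integer in the box.
3. Together with the visible shape, these determine p as stated.

2*x^2 + x*y - 3*y^2 - 3*y + 2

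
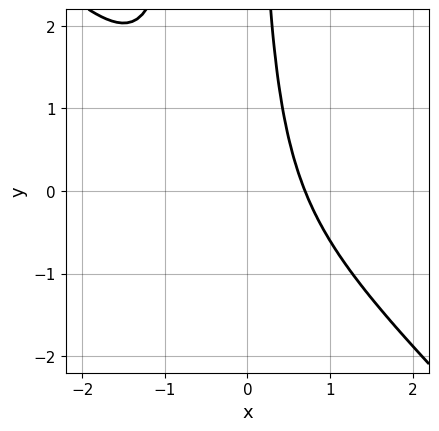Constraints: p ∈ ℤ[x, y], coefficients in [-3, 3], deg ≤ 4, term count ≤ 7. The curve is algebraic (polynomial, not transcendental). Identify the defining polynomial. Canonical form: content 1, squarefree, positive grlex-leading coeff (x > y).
3*x^3 + 3*x^2*y + 2*x^2 + 2*x*y - 2

First, degree: the shape is more complex than any degree-2 curve, so deg p = 3.
Next, checking where it meets the axes: the curve avoids every integer y-axis point in the box.
Finally, solving for integer coefficients yields p as stated.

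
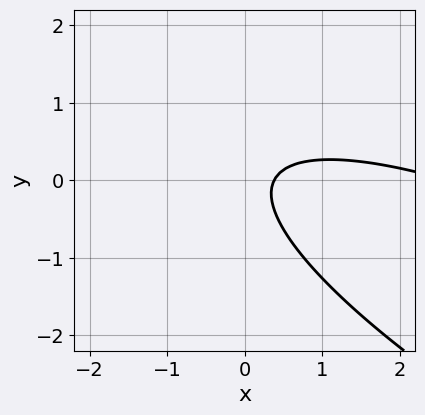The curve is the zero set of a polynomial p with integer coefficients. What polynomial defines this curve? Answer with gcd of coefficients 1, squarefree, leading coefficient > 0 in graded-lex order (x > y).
x^2 + 3*x*y + 3*y^2 - 3*x + 1

First, deg p = 2.
Then, observable constraints: it misses every integer gridline on the y-axis.
Finally, putting this together gives p.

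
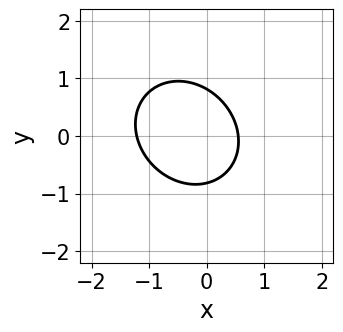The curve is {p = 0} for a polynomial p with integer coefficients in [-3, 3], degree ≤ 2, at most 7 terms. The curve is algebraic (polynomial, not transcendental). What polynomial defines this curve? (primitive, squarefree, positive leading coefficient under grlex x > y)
3*x^2 + x*y + 3*y^2 + 2*x - 2

(a) Degree: no degree-1 curve has this shape, so deg p = 2.
(b) Solving for integer coefficients yields p as stated.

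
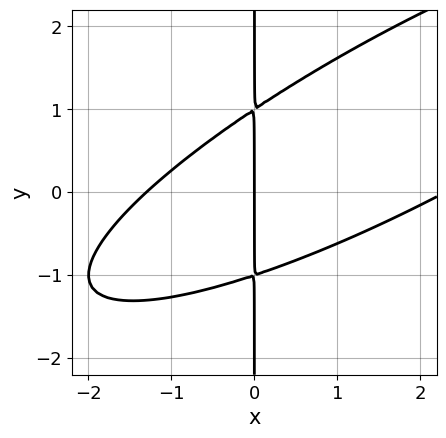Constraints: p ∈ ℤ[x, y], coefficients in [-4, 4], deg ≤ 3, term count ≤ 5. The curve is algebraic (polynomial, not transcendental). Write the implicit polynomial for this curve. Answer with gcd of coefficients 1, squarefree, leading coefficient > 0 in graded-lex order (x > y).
First, degree: a generic line meets the curve in up to 3 points, so deg p = 3.
Then, checking where it meets the axes: every point of the y-axis in the box is on the curve; one x-axis crossing is at x = 0.
Finally, assembling these constraints gives the stated polynomial.

x^3 - 3*x^2*y + 3*x*y^2 - x^2 - 3*x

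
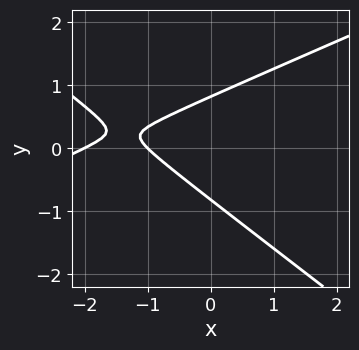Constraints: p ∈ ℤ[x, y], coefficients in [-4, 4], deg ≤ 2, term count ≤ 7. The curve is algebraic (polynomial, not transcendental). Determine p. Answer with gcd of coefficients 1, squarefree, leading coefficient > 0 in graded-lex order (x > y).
1. Degree: the shape is more complex than any degree-1 curve, so deg p = 2.
2. Checking where it meets the axes: among the integer gridlines, it crosses the x-axis at x ∈ {-2, -1}.
3. Assembling these constraints gives the stated polynomial.

x^2 - x*y - 3*y^2 + 3*x + 2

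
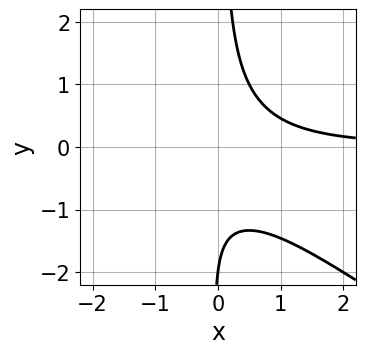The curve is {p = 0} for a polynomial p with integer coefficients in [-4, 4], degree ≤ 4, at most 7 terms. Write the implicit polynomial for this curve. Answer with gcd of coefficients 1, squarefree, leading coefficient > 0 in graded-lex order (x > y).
First, degree: a generic line meets the curve in up to 3 points, so deg p = 3.
Then, from the visible intercepts: it meets the y-axis at y = -2 (among the integer gridlines); it misses every integer gridline on the x-axis.
Finally, fitting integer coefficients to these (and the overall shape) gives p.

2*x^2*y + 3*x*y^2 + 2*x*y - y - 2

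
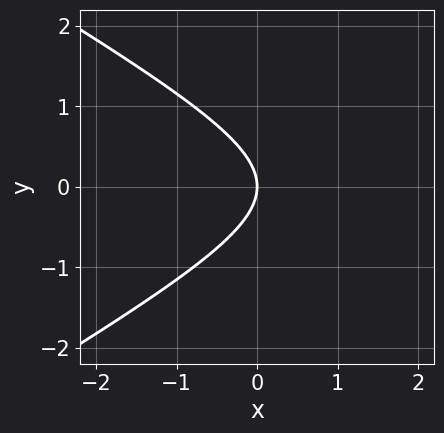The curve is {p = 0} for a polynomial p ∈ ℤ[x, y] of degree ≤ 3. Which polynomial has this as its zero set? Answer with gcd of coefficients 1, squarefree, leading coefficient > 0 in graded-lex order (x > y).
(a) The degree is 2 — no degree-1 curve has this shape.
(b) Symmetries: it's symmetric under y → −y, forcing even powers of y.
(c) From the visible intercepts: it crosses the x-axis at the gridline x = 0; it meets the y-axis at y = 0 (among the integer gridlines).
(d) Solving for integer coefficients yields p as stated.

x^2 - 3*y^2 - 3*x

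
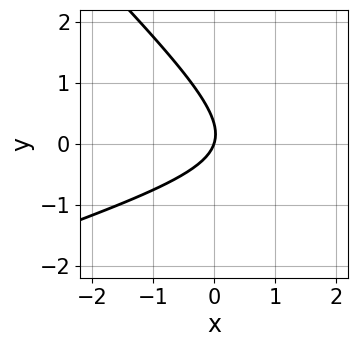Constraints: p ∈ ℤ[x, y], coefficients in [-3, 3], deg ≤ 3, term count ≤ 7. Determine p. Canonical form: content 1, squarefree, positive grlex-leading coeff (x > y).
First, deg p = 2. The shape is more complex than any degree-1 curve.
Next, from the axis intercepts and sections: it meets the y-axis at y = 0 (among the integer gridlines); it meets the x-axis at x = 0 (among the integer gridlines).
Finally, the integer polynomial consistent with all of this is the stated p.

x^2 - 2*x*y - 3*y^2 - 3*x + y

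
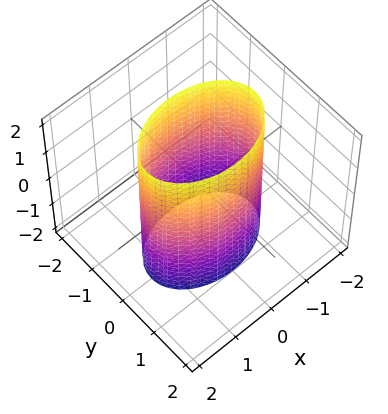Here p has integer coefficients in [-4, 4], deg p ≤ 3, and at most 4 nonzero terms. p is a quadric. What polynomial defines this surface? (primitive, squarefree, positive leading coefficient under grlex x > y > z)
x^2 + 2*y^2 - 2

1. The degree is 2 — constant cross-section along one axis; a quadric.
2. Symmetries: mirror symmetry z ↦ −z ⇒ only even powers of z; it's symmetric under x → −x, forcing even powers of x; it's symmetric under y → −y, forcing even powers of y.
3. From the axis intercepts and sections: among the integer gridlines, it crosses the y-axis at y ∈ {-1, 1}; it misses every integer gridline on the z-axis.
4. The integer polynomial consistent with all of this is the stated p.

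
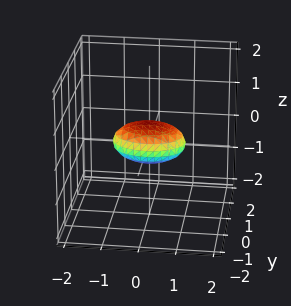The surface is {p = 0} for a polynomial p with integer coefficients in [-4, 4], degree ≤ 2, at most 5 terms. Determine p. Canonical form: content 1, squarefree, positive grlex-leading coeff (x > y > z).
x^2 + 2*y^2 + 3*z^2 - 1

1. deg p = 2. Bounded and convex; a quadric.
2. Symmetries: it's symmetric under y → −y, forcing even powers of y; it's symmetric under x → −x, forcing even powers of x; it's symmetric under z → −z, forcing even powers of z.
3. From the visible intercepts: among the integer gridlines, it crosses the x-axis at x ∈ {-1, 1}.
4. Fitting integer coefficients to these (and the overall shape) gives p.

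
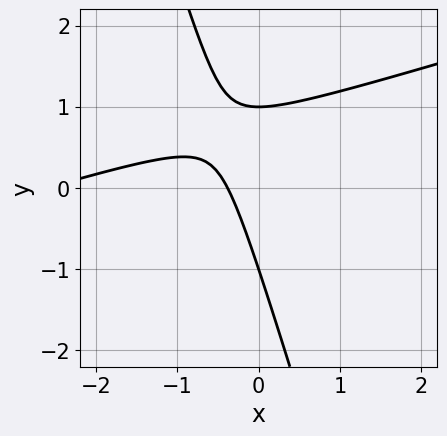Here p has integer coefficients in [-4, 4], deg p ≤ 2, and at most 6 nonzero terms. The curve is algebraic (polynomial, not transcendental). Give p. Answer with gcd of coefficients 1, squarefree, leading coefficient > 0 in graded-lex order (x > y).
x^2 - 3*x*y - y^2 + 3*x + 1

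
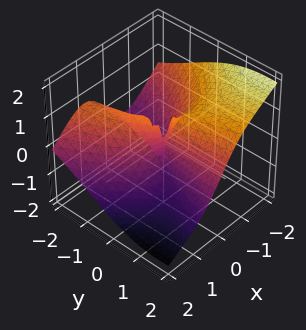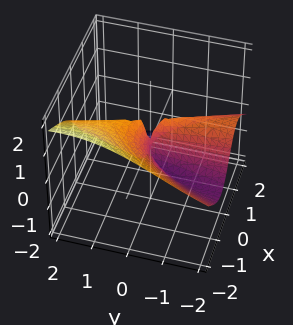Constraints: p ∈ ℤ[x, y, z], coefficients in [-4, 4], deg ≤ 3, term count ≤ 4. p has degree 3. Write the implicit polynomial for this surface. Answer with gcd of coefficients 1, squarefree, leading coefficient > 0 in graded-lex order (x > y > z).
2*x^3 + 3*x^2*z + y^2*z + 3*x*y

(a) deg p = 3. The shape is more complex than any degree-2 surface.
(b) Observable constraints: the visible z-axis segment lies entirely on the surface; one x-axis crossing is at x = 0; every point of the y-axis in the box is on the surface.
(c) Together with the visible shape, these determine p as stated.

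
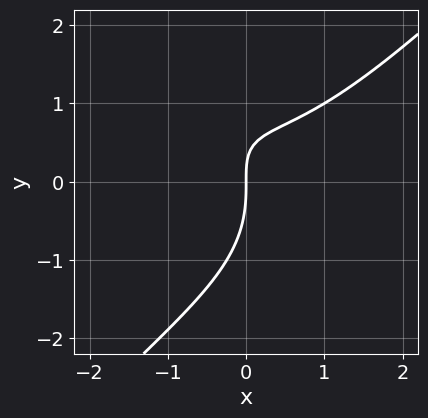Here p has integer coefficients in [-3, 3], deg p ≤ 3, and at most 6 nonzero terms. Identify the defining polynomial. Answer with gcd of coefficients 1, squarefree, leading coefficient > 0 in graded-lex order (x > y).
1. The degree is 3 — no degree-2 curve has this shape.
2. Against the integer gridlines: it crosses the x-axis at the gridline x = 0; one y-axis crossing is at y = 0.
3. Fitting integer coefficients to these (and the overall shape) gives p.

x^3 - y^3 - 2*x*y + 2*x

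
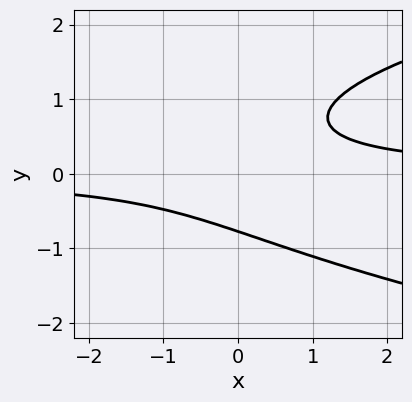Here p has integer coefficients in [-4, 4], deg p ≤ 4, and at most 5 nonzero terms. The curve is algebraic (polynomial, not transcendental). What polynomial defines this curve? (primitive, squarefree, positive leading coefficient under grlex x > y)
3*y^3 - 3*x*y - y^2 + 2

1. deg p = 3. No degree-2 curve has this shape.
2. Observable constraints: it misses every integer gridline on the x-axis.
3. These observations pin down the coefficients.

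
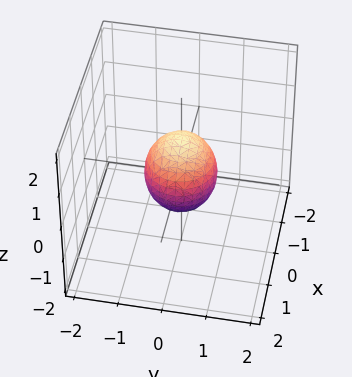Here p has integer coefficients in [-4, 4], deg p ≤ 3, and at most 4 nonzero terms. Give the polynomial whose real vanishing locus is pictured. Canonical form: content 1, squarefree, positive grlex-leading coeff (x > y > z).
First, the degree is 2 — the shape is more complex than any degree-1 surface.
Then, symmetry: the z-axis is an axis of rotation, so x and y enter only as x² + y².
Then, from the visible intercepts: a circular section at z = 0 has radius between 0 and 1; the z-axis gridline crossings are at z ∈ {-1, 1}.
Finally, the integer polynomial consistent with all of this is the stated p.

3*x^2 + 3*y^2 + 2*z^2 - 2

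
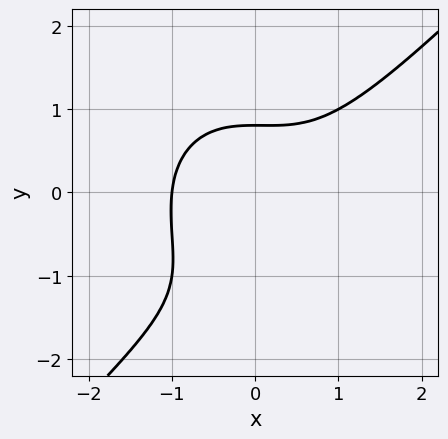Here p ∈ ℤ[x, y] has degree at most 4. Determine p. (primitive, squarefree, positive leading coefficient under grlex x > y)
Degree: the shape is more complex than any degree-2 curve, so deg p = 3.
Against the integer gridlines: it crosses the x-axis at the gridline x = -1.
The integer polynomial consistent with all of this is the stated p.

3*x^3 - x^2*y - 2*y^3 - 3*y^2 + 3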